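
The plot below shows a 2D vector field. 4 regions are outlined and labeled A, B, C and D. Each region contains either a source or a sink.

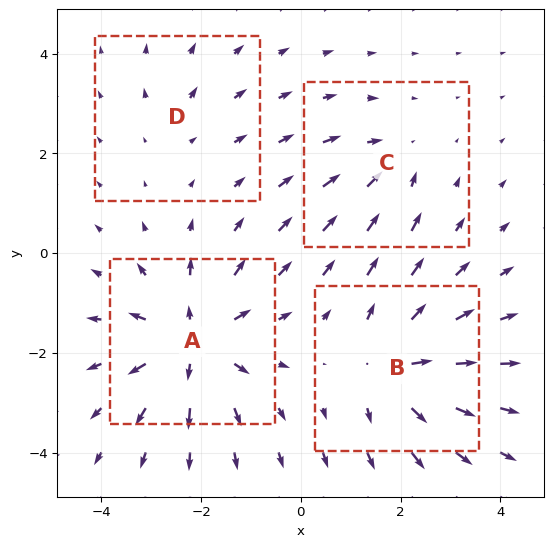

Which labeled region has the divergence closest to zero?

Divergence at each region's feature centre — A: about +7, B: about +5, C: about -3, D: about +2. Region D is closest to zero.

D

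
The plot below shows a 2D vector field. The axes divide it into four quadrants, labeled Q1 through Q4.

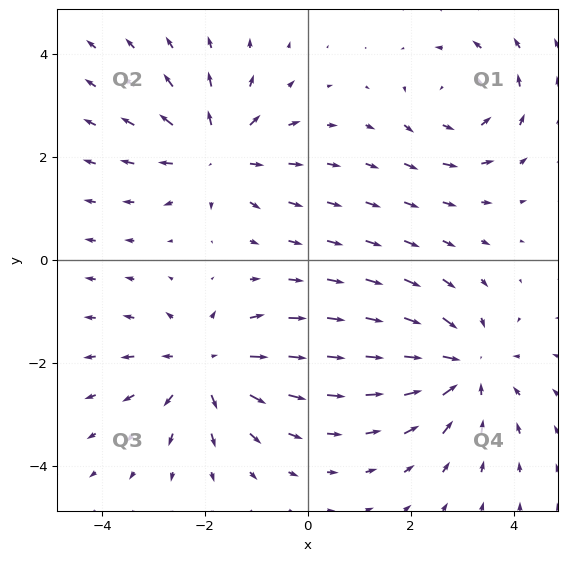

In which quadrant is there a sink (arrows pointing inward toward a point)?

Q4

The sink sits at approximately (3.0, -2.1), which lies in quadrant Q4. The divergence there is about -4, negative as expected for a sink.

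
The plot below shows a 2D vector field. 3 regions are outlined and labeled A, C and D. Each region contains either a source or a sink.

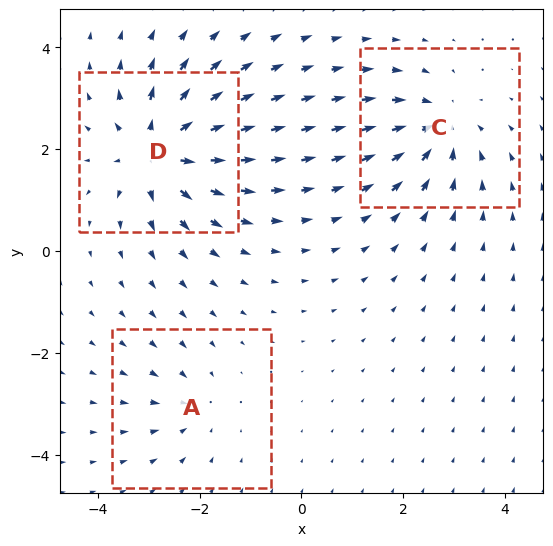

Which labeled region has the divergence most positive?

D

Divergence at each region's feature centre — A: about -2, C: about -4, D: about +5. Region D is most positive.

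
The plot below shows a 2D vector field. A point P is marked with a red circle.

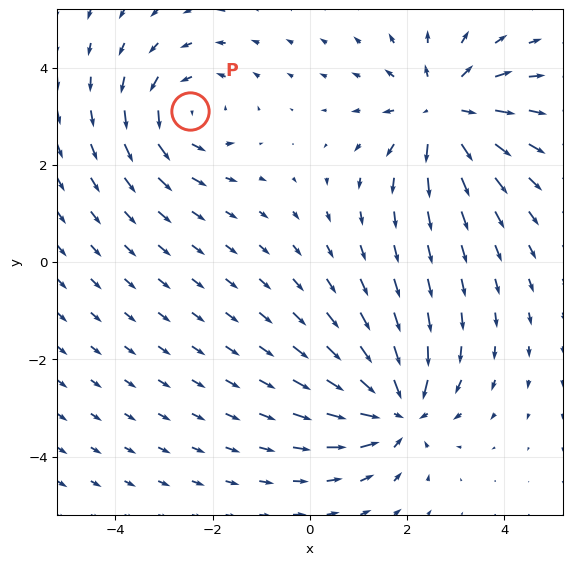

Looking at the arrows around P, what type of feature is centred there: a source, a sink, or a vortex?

At P (-2.5, 3.1) the arrows circulate counterclockwise. Divergence ≈0, curl about +3 — near-zero divergence with nonzero curl is a vortex.

vortex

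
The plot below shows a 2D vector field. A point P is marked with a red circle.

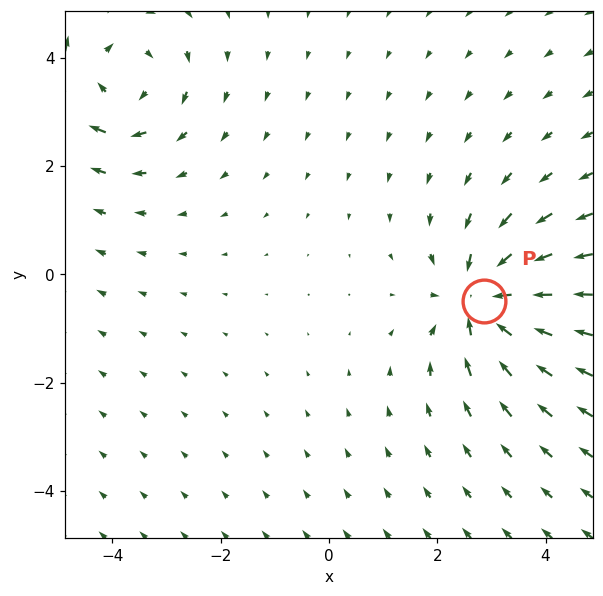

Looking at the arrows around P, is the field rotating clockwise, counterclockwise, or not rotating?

not rotating

Near P at (2.9, -0.5) the arrows show no circulation. The curl there is ≈0.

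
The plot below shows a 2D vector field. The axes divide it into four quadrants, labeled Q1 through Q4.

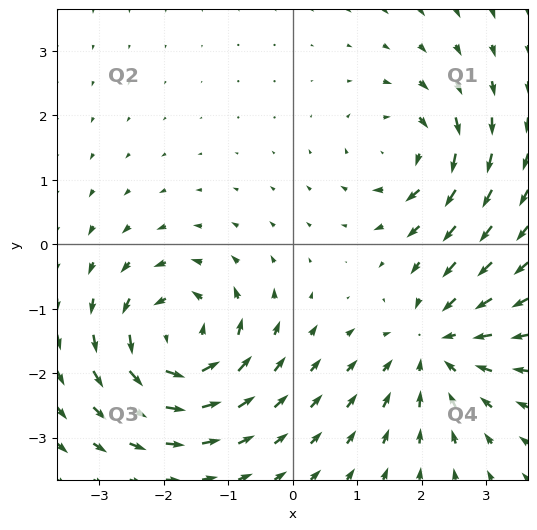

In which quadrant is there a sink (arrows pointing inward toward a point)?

The sink sits at approximately (2.2, -1.6), which lies in quadrant Q4. The divergence there is about -3, negative as expected for a sink.

Q4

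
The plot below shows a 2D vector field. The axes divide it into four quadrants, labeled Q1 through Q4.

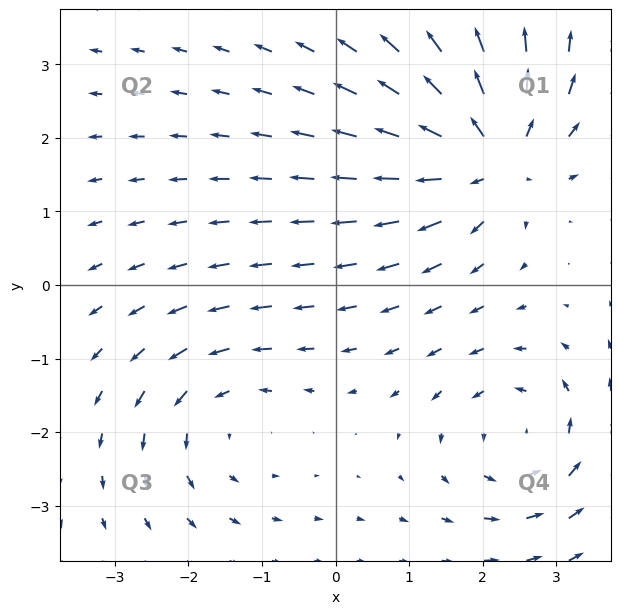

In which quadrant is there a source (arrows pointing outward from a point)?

Q1

The source sits at approximately (2.1, 1.7), which lies in quadrant Q1. The divergence there is about +5, positive as expected for a source.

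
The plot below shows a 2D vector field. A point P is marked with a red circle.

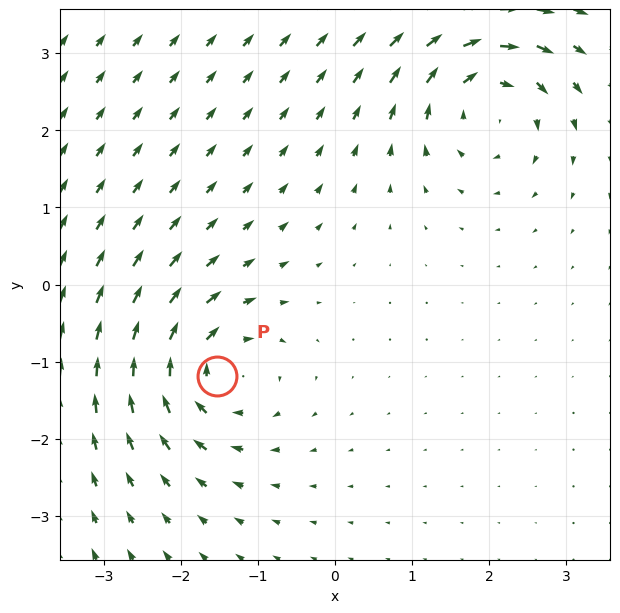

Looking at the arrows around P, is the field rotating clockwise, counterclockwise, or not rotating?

clockwise

Near P at (-1.5, -1.2) the arrows circulate clockwise. The curl (z-component) there is about -4; negative curl means clockwise rotation.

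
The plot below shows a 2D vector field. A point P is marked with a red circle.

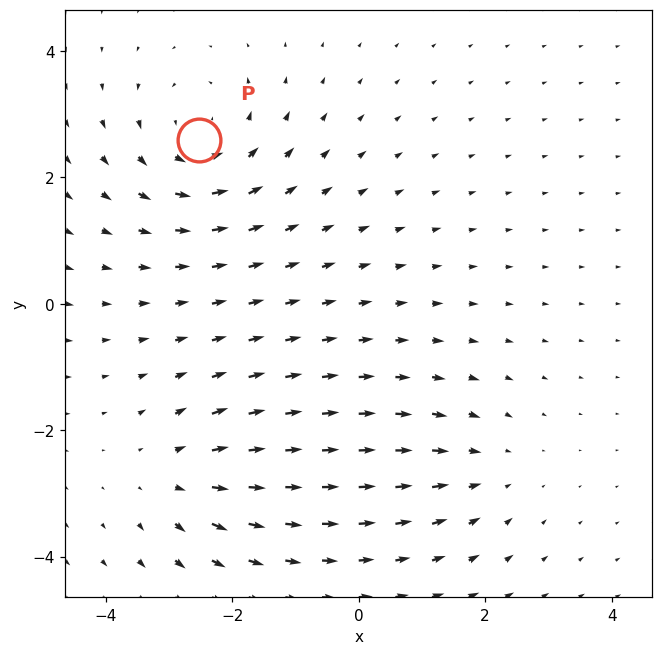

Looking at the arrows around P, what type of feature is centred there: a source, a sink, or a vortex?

vortex

At P (-2.5, 2.6) the arrows circulate counterclockwise. Divergence ≈0, curl about +4 — near-zero divergence with nonzero curl is a vortex.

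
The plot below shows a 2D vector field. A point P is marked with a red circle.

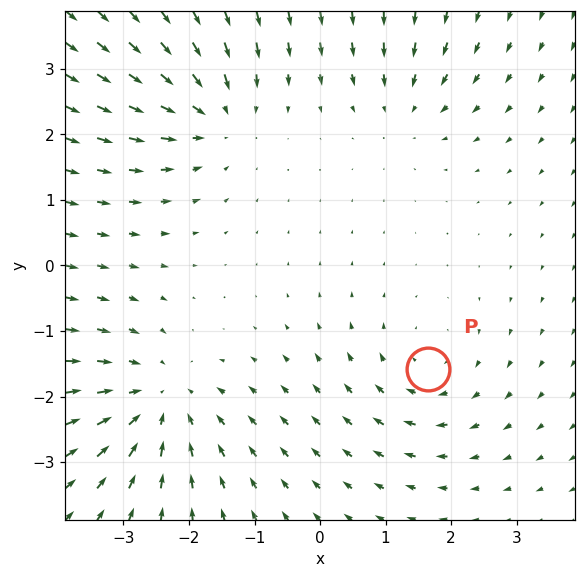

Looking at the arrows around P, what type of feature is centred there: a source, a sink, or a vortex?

At P (1.6, -1.6) the arrows circulate clockwise. Divergence ≈0, curl about -3 — near-zero divergence with nonzero curl is a vortex.

vortex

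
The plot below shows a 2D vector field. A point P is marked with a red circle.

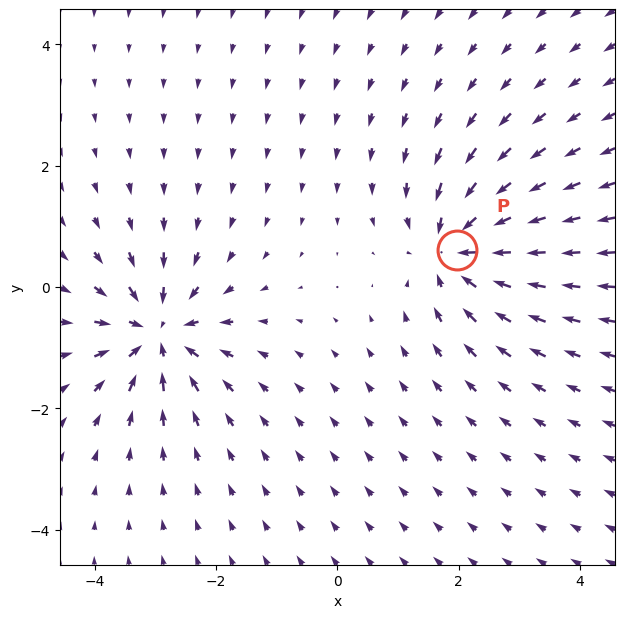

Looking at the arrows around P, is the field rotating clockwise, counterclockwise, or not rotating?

not rotating

Near P at (2.0, 0.6) the arrows show no circulation. The curl there is ≈0.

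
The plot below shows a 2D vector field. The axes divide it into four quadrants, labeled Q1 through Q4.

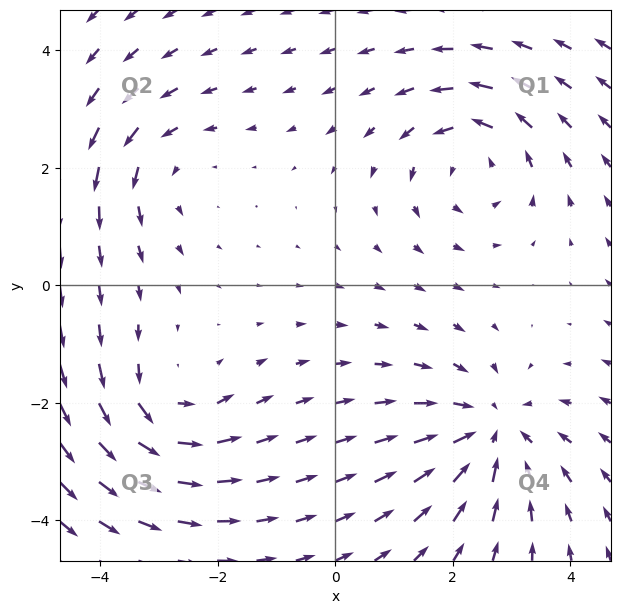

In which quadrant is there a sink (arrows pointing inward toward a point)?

Q4

The sink sits at approximately (2.7, -2.5), which lies in quadrant Q4. The divergence there is about -4, negative as expected for a sink.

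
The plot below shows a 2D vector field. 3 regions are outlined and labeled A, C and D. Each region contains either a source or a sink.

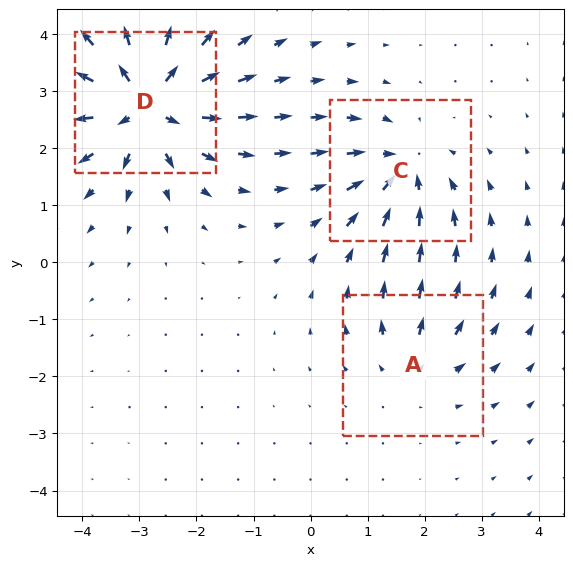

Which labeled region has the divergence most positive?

D

Divergence at each region's feature centre — A: about +2, C: about -4, D: about +6. Region D is most positive.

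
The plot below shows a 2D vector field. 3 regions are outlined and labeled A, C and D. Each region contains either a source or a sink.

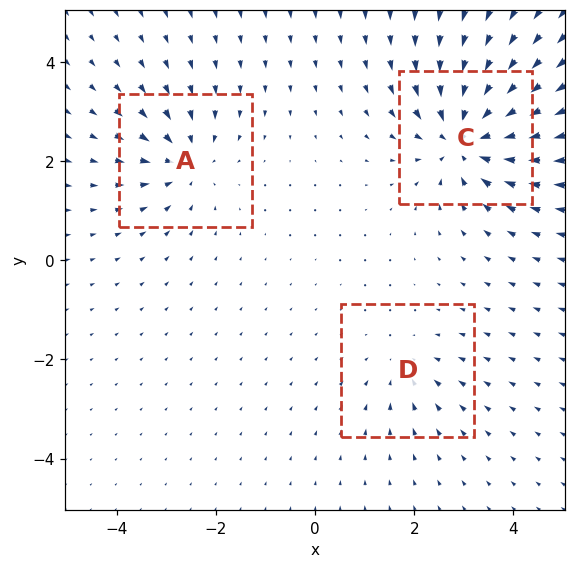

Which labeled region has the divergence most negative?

Divergence at each region's feature centre — A: about -4, C: about -6, D: about -2. Region C is most negative.

C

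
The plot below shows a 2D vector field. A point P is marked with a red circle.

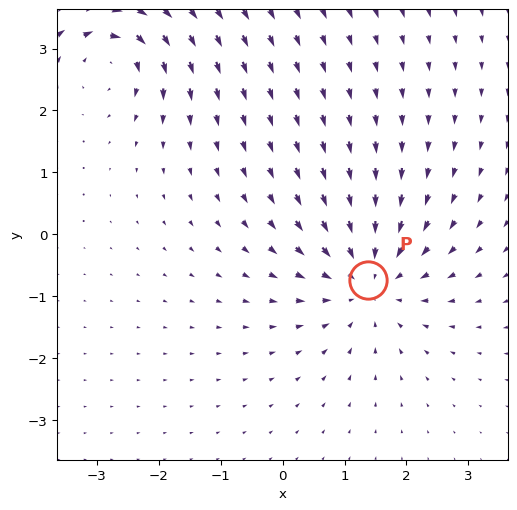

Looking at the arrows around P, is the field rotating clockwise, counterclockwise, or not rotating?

Near P at (1.4, -0.7) the arrows show no circulation. The curl there is ≈0.

not rotating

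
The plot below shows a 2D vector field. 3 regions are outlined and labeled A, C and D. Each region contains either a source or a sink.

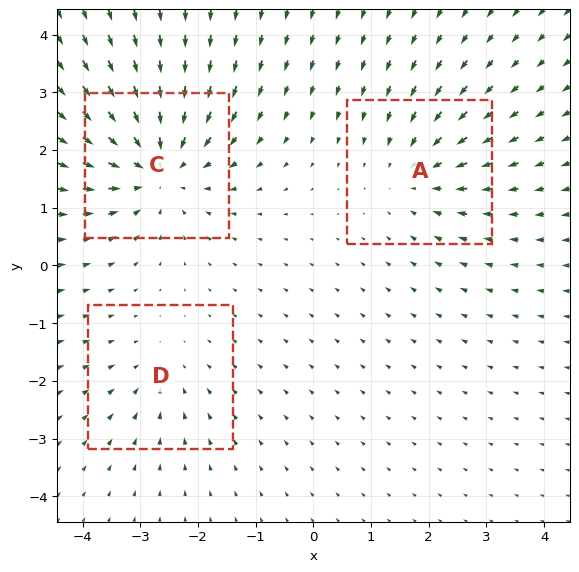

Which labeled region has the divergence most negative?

C

Divergence at each region's feature centre — A: about -3, C: about -4, D: about -2. Region C is most negative.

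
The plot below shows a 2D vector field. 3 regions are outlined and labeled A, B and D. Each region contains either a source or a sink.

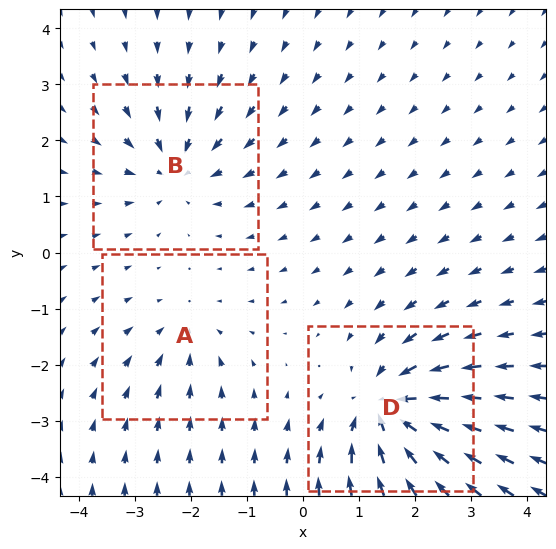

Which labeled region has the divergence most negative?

Divergence at each region's feature centre — A: about -2, B: about -3, D: about -5. Region D is most negative.

D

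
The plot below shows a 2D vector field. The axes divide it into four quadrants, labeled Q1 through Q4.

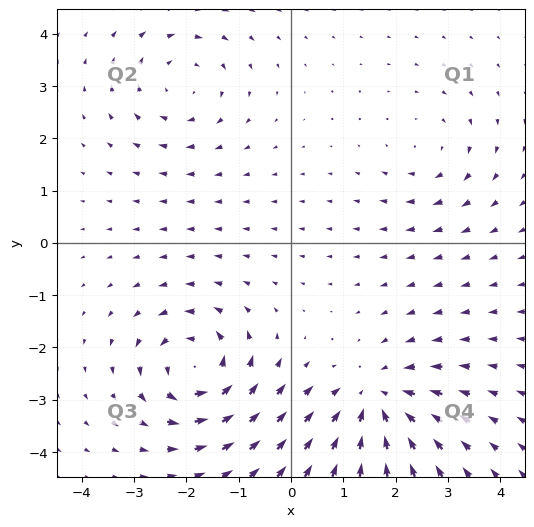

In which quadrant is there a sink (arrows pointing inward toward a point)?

The sink sits at approximately (1.6, -3.0), which lies in quadrant Q4. The divergence there is about -4, negative as expected for a sink.

Q4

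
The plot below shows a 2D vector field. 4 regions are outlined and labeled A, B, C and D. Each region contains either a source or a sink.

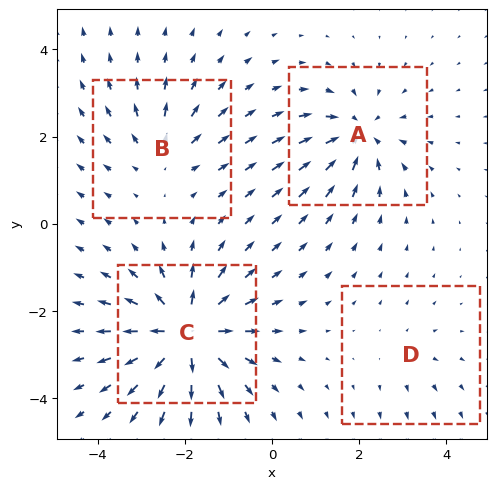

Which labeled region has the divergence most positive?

C

Divergence at each region's feature centre — A: about -6, B: about +4, C: about +8, D: about +2. Region C is most positive.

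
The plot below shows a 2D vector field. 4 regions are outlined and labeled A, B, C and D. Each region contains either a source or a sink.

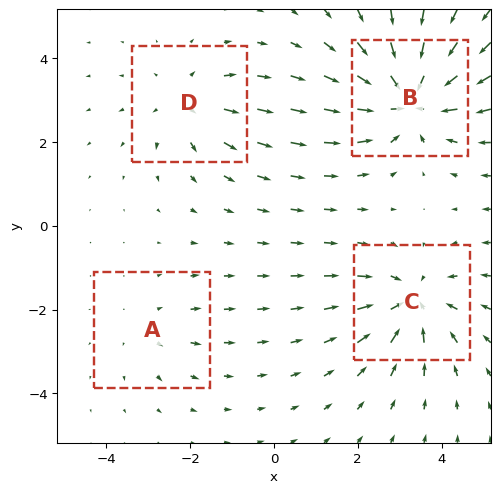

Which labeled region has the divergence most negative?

B

Divergence at each region's feature centre — A: about +2, B: about -6, C: about -4, D: about +3. Region B is most negative.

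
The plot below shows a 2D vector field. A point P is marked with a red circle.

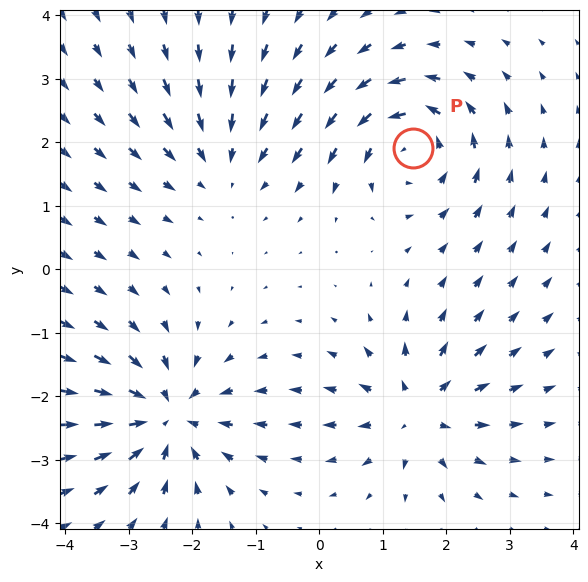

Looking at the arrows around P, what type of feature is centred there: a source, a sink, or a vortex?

At P (1.5, 1.9) the arrows circulate counterclockwise. Divergence ≈0, curl about +5 — near-zero divergence with nonzero curl is a vortex.

vortex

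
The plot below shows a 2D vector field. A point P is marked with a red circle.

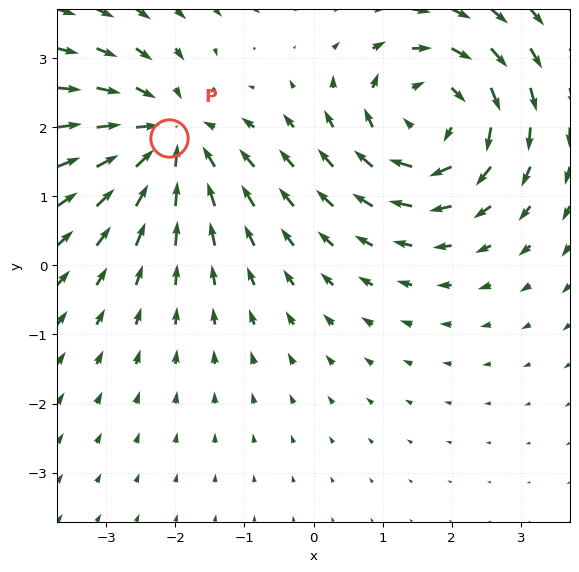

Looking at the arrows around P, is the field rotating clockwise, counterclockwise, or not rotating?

not rotating

Near P at (-2.1, 1.8) the arrows show no circulation. The curl there is ≈0.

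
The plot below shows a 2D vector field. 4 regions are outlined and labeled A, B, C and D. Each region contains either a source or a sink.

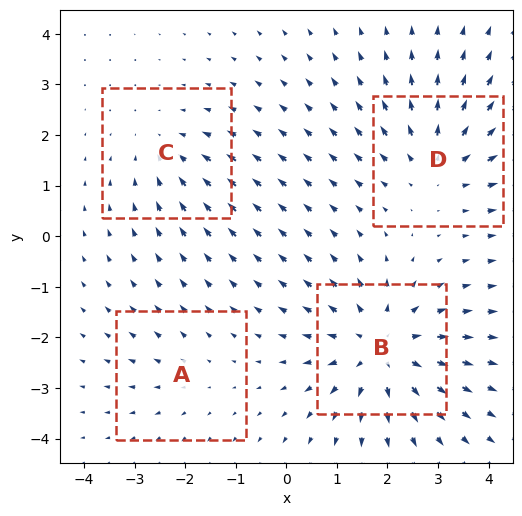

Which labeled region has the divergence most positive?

B

Divergence at each region's feature centre — A: about +2, B: about +6, C: about -3, D: about +4. Region B is most positive.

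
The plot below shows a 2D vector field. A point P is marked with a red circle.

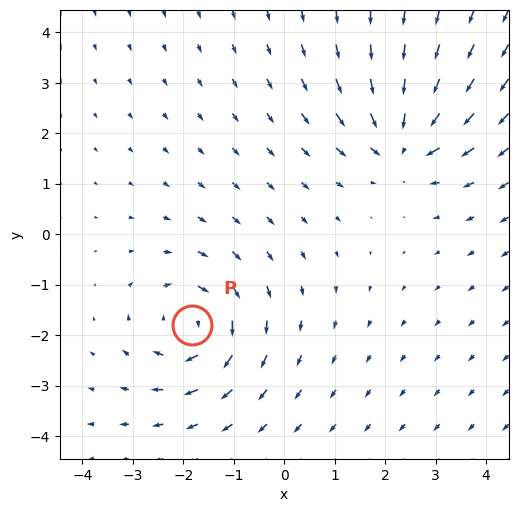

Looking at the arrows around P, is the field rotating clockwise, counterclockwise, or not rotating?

clockwise

Near P at (-1.8, -1.8) the arrows circulate clockwise. The curl (z-component) there is about -3; negative curl means clockwise rotation.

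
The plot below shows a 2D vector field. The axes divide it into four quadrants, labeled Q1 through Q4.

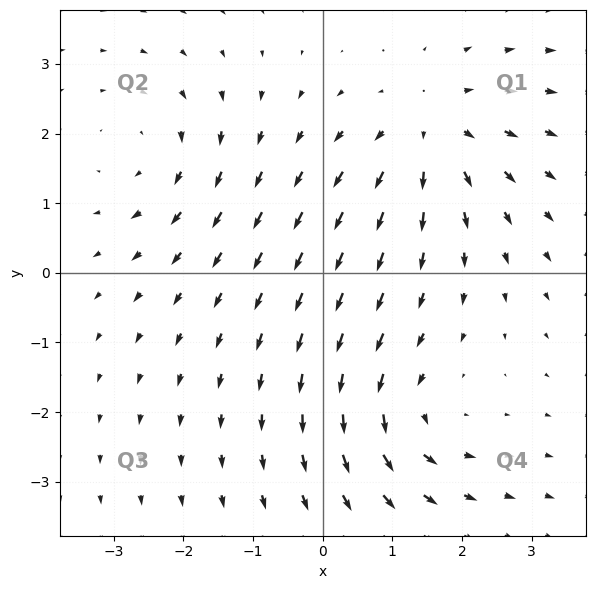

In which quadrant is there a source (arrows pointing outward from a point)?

Q1

The source sits at approximately (1.6, 2.0), which lies in quadrant Q1. The divergence there is about +3, positive as expected for a source.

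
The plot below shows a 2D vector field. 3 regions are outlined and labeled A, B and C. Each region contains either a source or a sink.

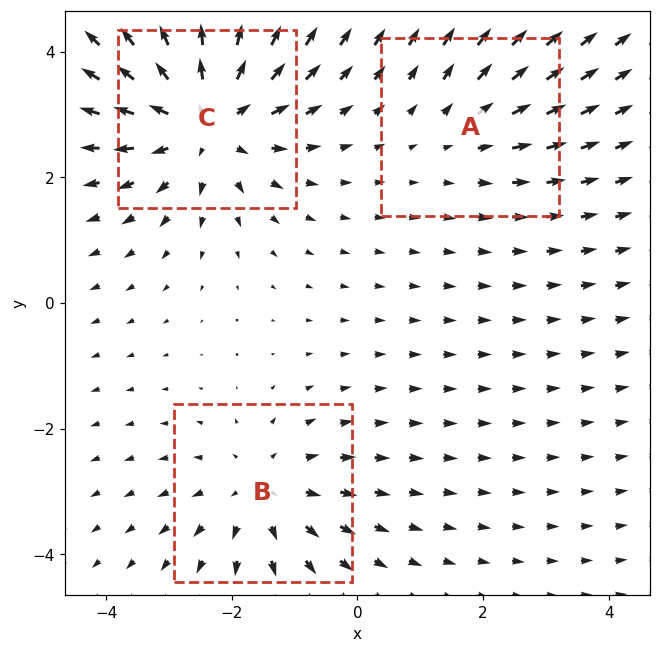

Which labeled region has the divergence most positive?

Divergence at each region's feature centre — A: about +2, B: about +3, C: about +4. Region C is most positive.

C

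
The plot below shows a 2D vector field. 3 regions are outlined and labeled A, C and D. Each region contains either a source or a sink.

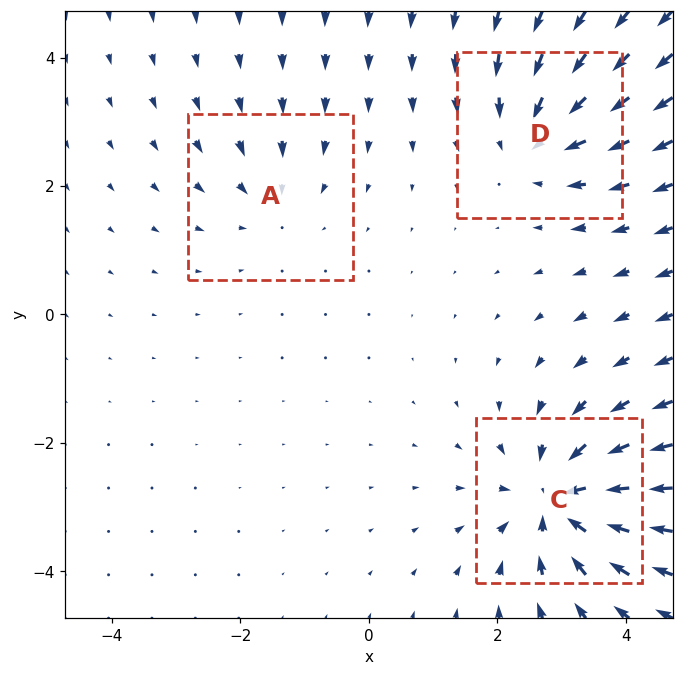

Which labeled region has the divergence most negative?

C

Divergence at each region's feature centre — A: about -2, C: about -5, D: about -4. Region C is most negative.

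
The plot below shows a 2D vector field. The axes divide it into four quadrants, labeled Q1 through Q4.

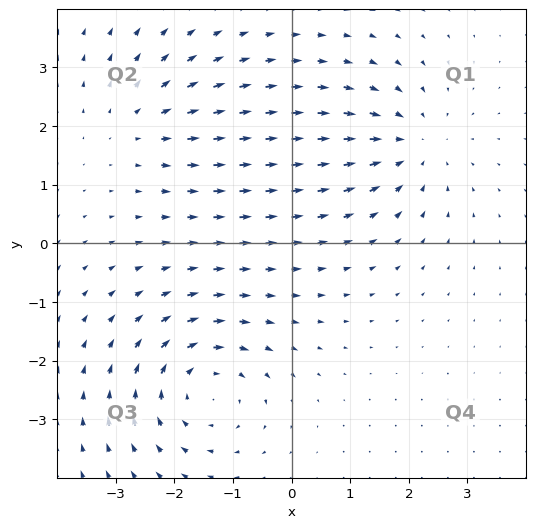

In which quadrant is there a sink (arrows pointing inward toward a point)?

The sink sits at approximately (2.1, 1.7), which lies in quadrant Q1. The divergence there is about -4, negative as expected for a sink.

Q1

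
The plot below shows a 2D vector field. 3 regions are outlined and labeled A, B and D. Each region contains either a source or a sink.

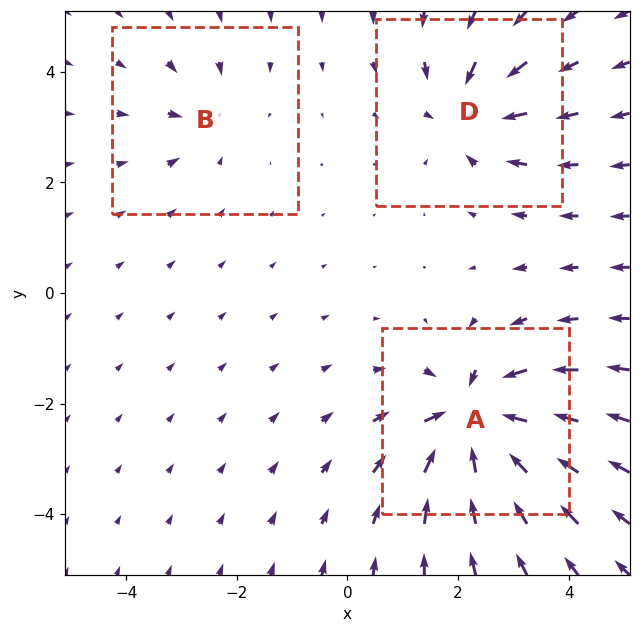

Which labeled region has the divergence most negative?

A

Divergence at each region's feature centre — A: about -6, B: about -2, D: about -4. Region A is most negative.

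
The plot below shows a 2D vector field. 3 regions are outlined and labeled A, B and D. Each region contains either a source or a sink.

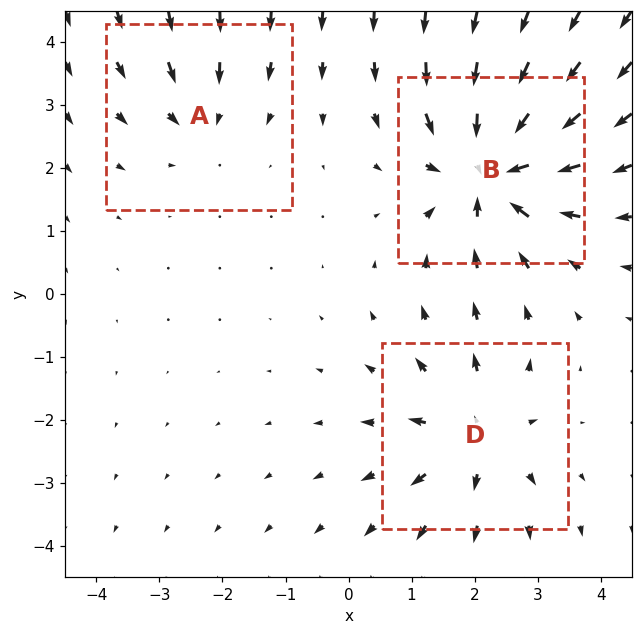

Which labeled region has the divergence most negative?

Divergence at each region's feature centre — A: about -3, B: about -6, D: about +4. Region B is most negative.

B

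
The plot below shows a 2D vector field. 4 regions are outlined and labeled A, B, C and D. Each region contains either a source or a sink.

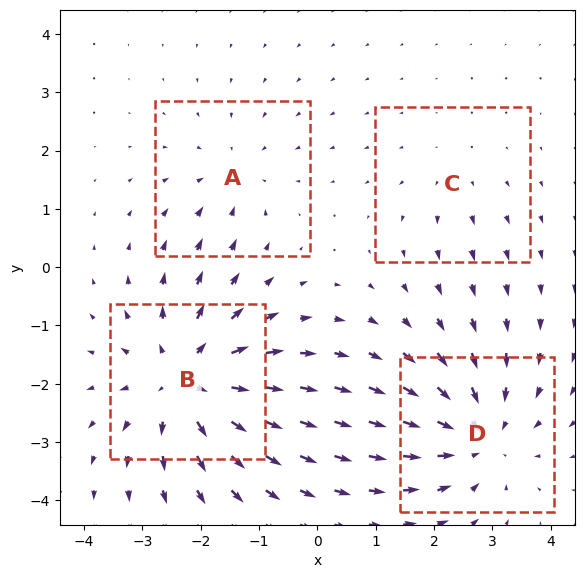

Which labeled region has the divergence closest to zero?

Divergence at each region's feature centre — A: about -3, B: about +6, C: about +2, D: about -5. Region C is closest to zero.

C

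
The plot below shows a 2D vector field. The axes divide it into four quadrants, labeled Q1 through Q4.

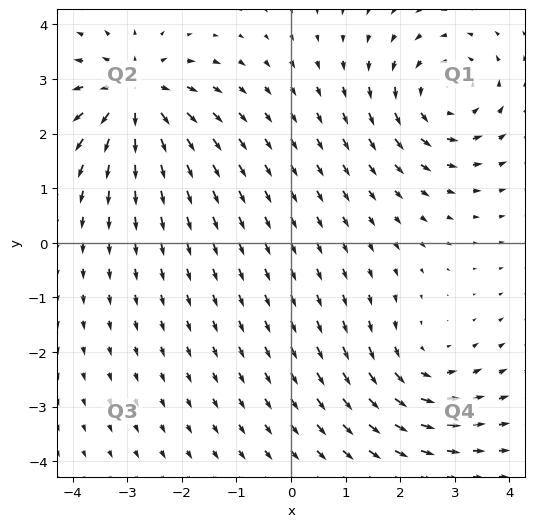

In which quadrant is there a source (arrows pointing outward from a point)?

Q2

The source sits at approximately (-2.9, 2.7), which lies in quadrant Q2. The divergence there is about +6, positive as expected for a source.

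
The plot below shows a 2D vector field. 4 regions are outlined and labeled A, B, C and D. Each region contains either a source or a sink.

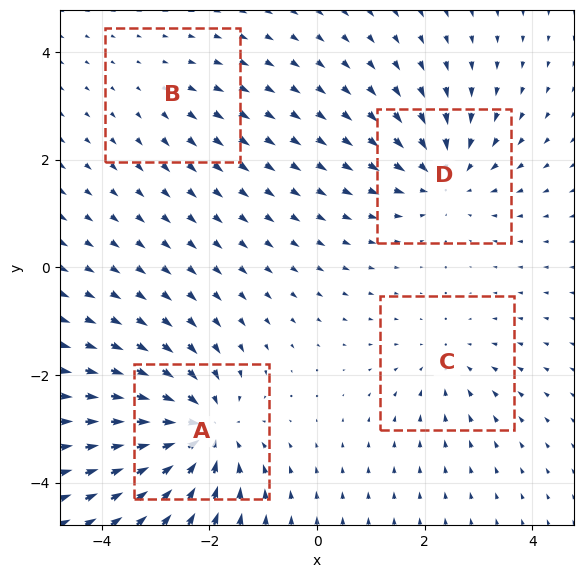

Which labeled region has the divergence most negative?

A

Divergence at each region's feature centre — A: about -7, B: about +2, C: about -3, D: about -5. Region A is most negative.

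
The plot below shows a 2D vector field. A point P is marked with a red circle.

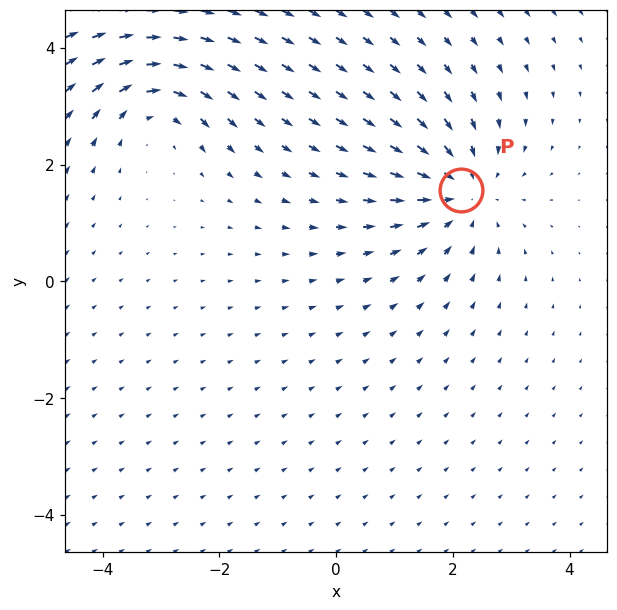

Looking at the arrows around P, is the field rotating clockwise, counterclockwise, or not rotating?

not rotating

Near P at (2.1, 1.6) the arrows show no circulation. The curl there is ≈0.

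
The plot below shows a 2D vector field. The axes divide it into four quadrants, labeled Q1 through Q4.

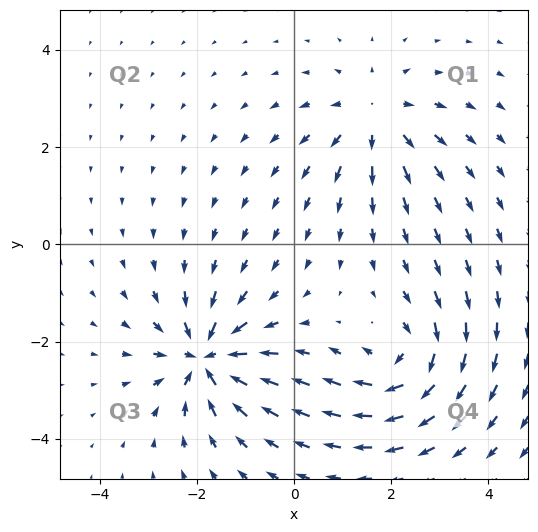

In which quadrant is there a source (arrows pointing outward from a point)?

Q1

The source sits at approximately (1.7, 2.6), which lies in quadrant Q1. The divergence there is about +3, positive as expected for a source.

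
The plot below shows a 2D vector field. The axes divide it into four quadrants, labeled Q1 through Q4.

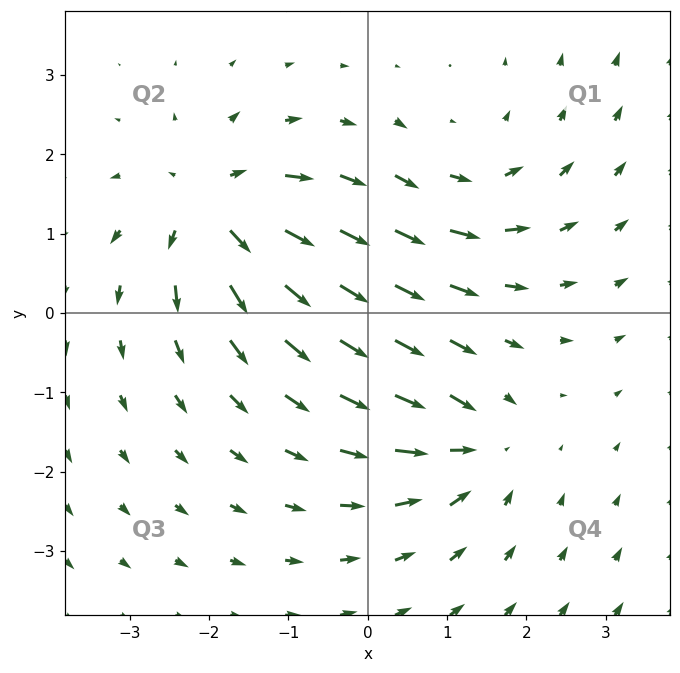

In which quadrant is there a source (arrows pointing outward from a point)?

The source sits at approximately (-1.9, 1.3), which lies in quadrant Q2. The divergence there is about +5, positive as expected for a source.

Q2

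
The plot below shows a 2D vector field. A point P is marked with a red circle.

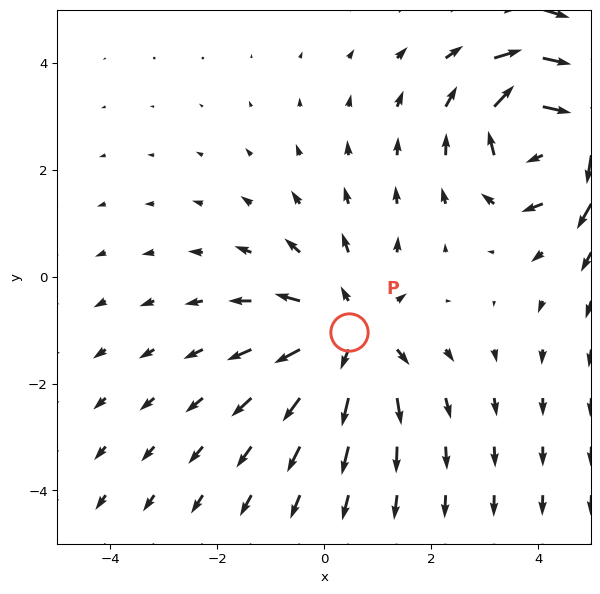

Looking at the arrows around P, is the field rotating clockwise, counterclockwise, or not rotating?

not rotating

Near P at (0.5, -1.0) the arrows show no circulation. The curl there is ≈0.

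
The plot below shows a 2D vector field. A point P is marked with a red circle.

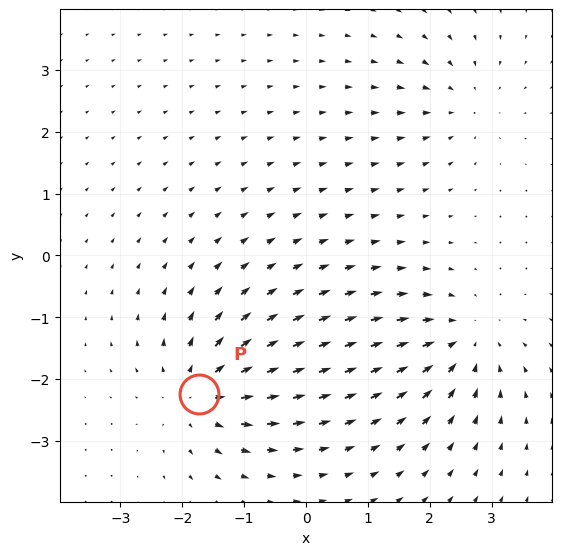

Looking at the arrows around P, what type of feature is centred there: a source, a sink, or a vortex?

source

At P (-1.7, -2.2) the arrows spread outward. Divergence about +6, curl ≈0 — positive divergence with near-zero curl is a source.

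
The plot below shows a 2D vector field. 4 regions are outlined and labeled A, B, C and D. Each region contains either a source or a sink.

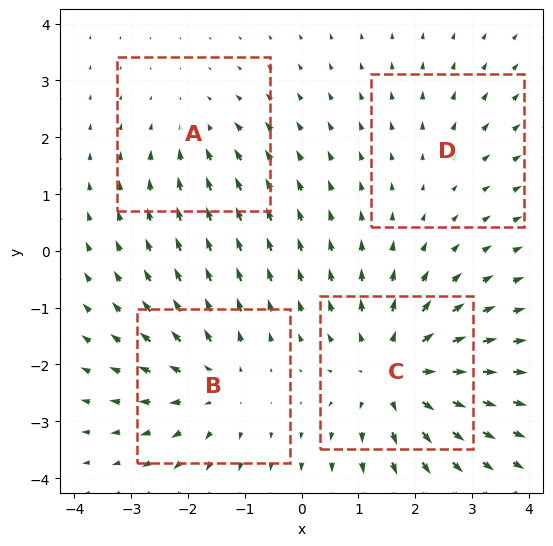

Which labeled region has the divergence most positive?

C

Divergence at each region's feature centre — A: about -3, B: about +4, C: about +6, D: about +2. Region C is most positive.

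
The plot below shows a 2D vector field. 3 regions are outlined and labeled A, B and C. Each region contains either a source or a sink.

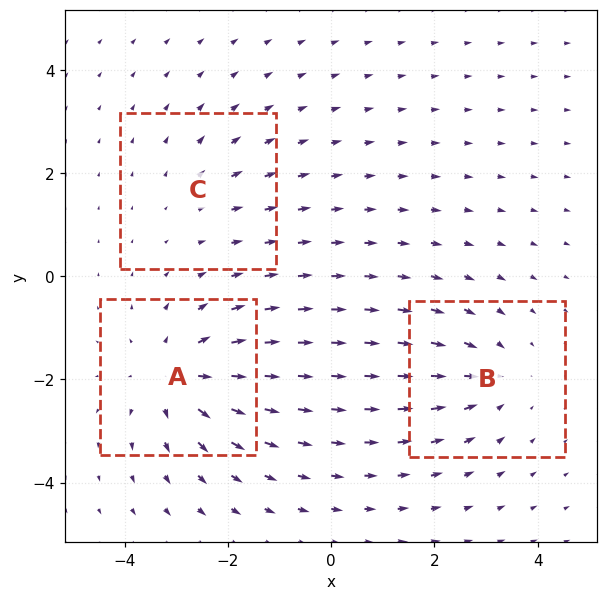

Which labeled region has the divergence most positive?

A

Divergence at each region's feature centre — A: about +4, B: about -3, C: about +2. Region A is most positive.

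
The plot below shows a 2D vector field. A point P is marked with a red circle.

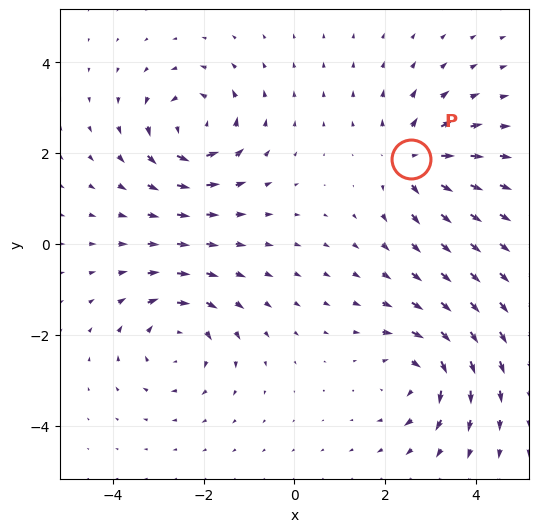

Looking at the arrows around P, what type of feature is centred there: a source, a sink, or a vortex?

At P (2.6, 1.9) the arrows spread outward. Divergence about +4, curl ≈0 — positive divergence with near-zero curl is a source.

source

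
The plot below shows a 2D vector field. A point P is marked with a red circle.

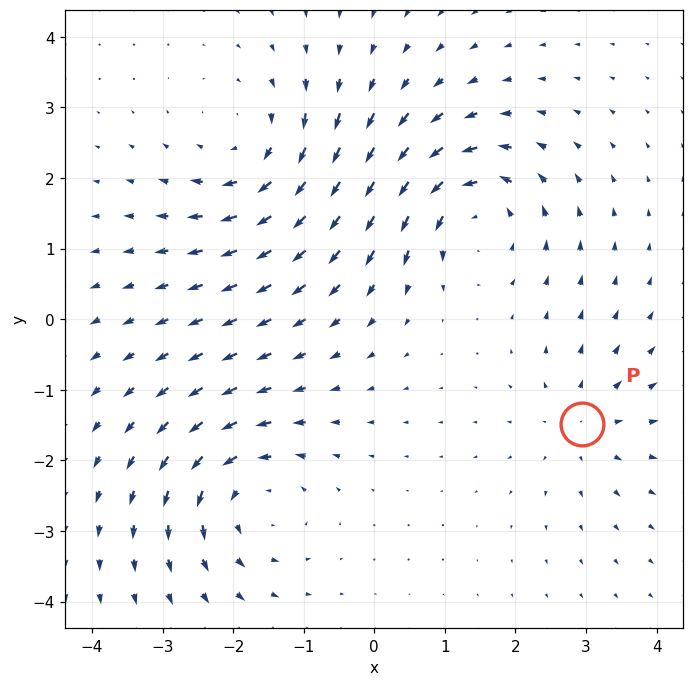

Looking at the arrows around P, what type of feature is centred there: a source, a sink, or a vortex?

At P (2.9, -1.5) the arrows spread outward. Divergence about +3, curl ≈0 — positive divergence with near-zero curl is a source.

source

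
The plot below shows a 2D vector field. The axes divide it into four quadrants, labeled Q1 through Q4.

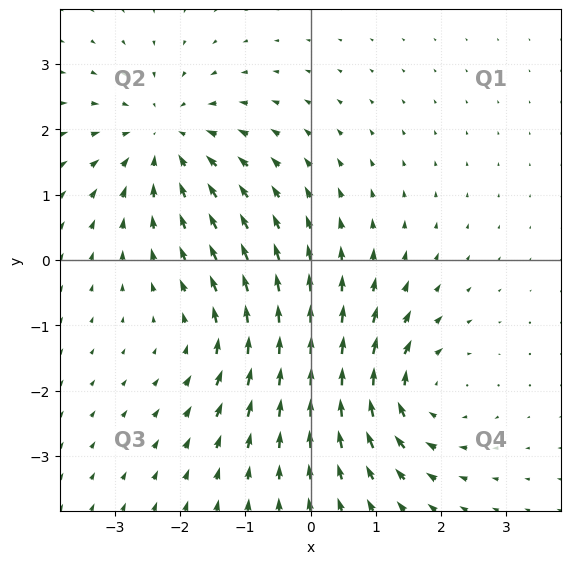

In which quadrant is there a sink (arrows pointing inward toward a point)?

The sink sits at approximately (-2.2, 1.8), which lies in quadrant Q2. The divergence there is about -3, negative as expected for a sink.

Q2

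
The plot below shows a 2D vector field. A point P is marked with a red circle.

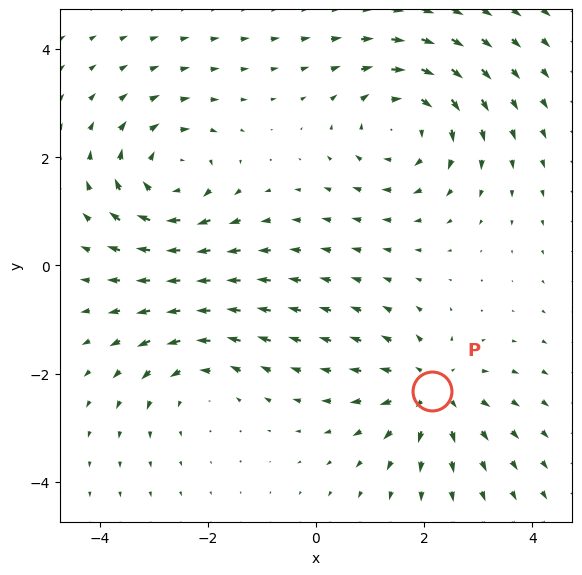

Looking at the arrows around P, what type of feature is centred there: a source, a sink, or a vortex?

At P (2.1, -2.3) the arrows spread outward. Divergence about +4, curl ≈0 — positive divergence with near-zero curl is a source.

source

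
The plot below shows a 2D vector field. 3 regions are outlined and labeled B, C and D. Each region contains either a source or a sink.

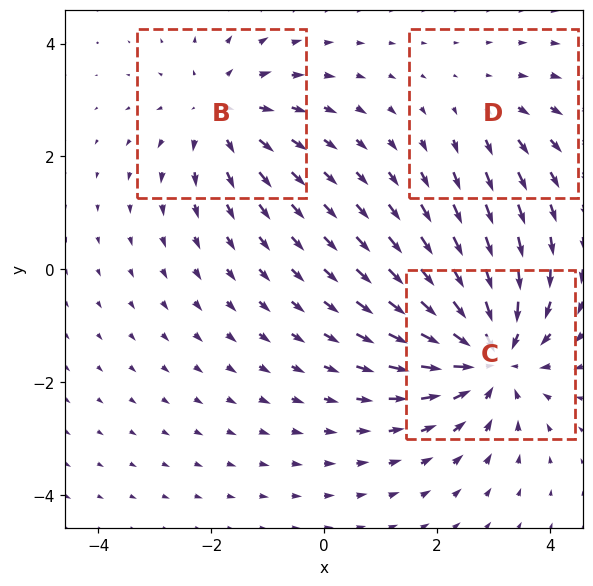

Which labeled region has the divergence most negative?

C

Divergence at each region's feature centre — B: about +3, C: about -5, D: about +2. Region C is most negative.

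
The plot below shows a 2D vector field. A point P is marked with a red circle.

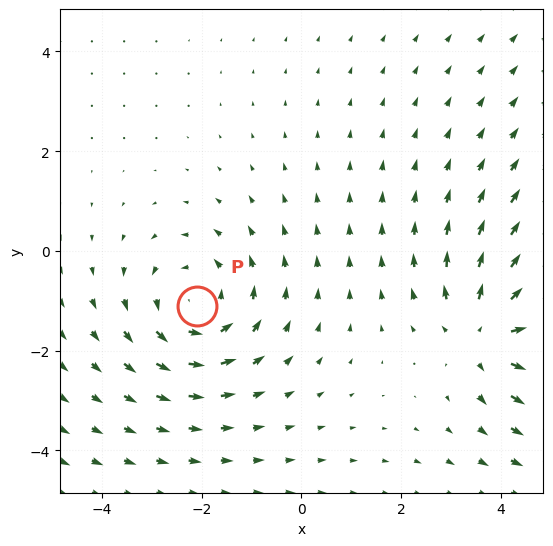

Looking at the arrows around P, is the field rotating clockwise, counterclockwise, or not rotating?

Near P at (-2.1, -1.1) the arrows circulate counterclockwise. The curl (z-component) there is about +3; positive curl means counterclockwise rotation.

counterclockwise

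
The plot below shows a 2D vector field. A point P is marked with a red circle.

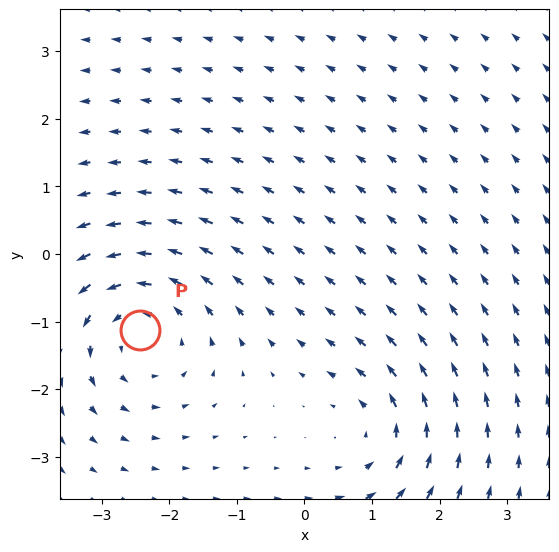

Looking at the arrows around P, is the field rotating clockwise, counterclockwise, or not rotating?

Near P at (-2.4, -1.1) the arrows circulate counterclockwise. The curl (z-component) there is about +4; positive curl means counterclockwise rotation.

counterclockwise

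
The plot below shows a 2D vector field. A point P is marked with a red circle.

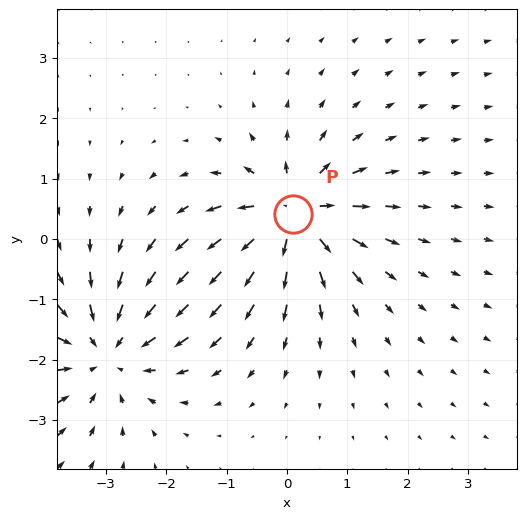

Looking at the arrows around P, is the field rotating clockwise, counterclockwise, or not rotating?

Near P at (0.1, 0.4) the arrows show no circulation. The curl there is ≈0.

not rotating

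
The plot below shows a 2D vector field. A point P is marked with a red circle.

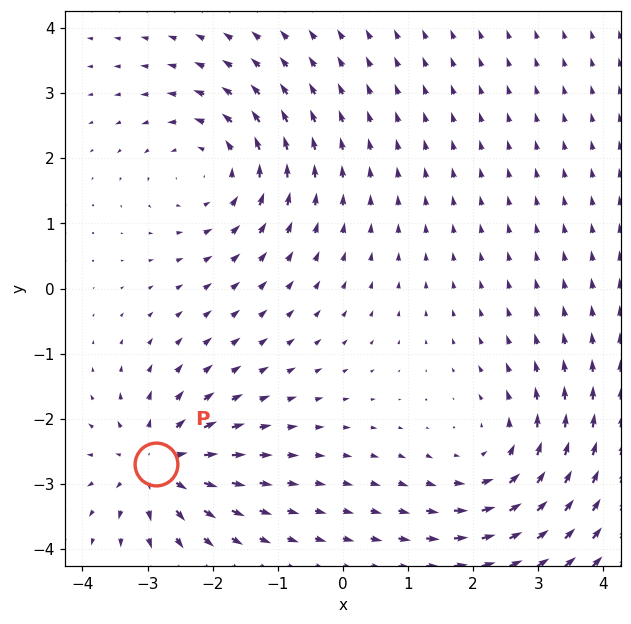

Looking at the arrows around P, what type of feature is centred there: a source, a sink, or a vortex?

source

At P (-2.9, -2.7) the arrows spread outward. Divergence about +6, curl ≈0 — positive divergence with near-zero curl is a source.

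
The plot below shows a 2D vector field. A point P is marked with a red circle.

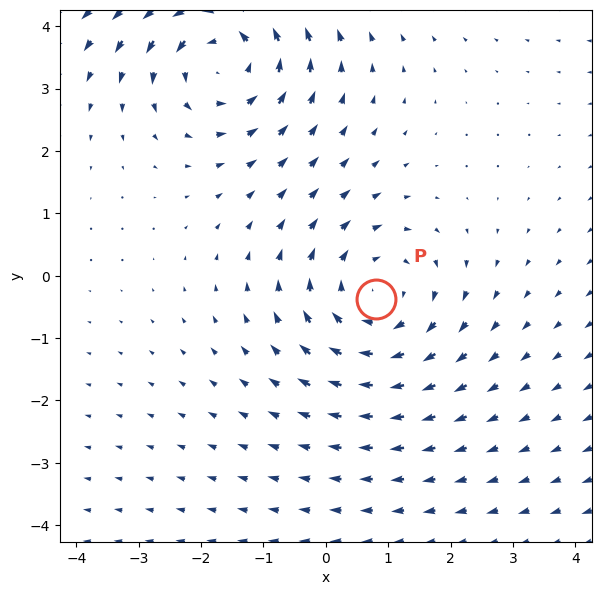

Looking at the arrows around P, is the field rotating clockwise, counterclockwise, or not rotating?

clockwise

Near P at (0.8, -0.4) the arrows circulate clockwise. The curl (z-component) there is about -3; negative curl means clockwise rotation.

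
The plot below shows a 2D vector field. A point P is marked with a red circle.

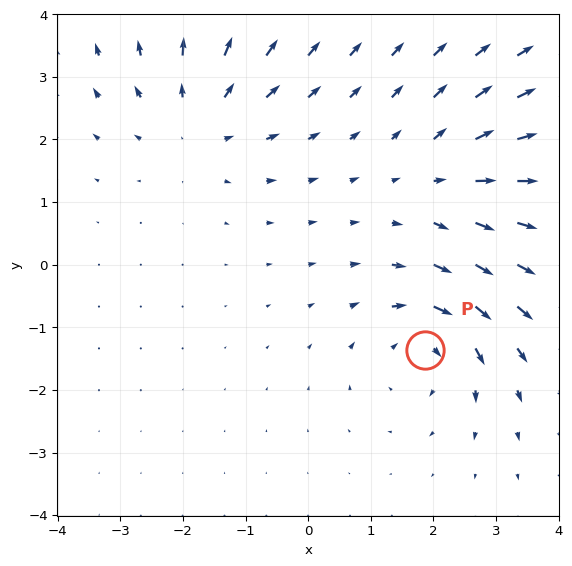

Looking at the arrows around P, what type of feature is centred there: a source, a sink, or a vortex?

vortex

At P (1.9, -1.4) the arrows circulate clockwise. Divergence ≈0, curl about -5 — near-zero divergence with nonzero curl is a vortex.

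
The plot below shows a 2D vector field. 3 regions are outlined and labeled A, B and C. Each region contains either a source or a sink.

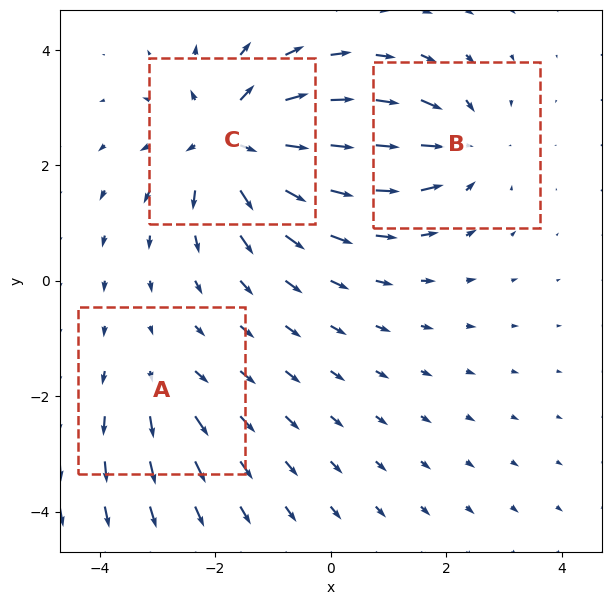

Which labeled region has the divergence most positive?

Divergence at each region's feature centre — A: about +2, B: about -3, C: about +5. Region C is most positive.

C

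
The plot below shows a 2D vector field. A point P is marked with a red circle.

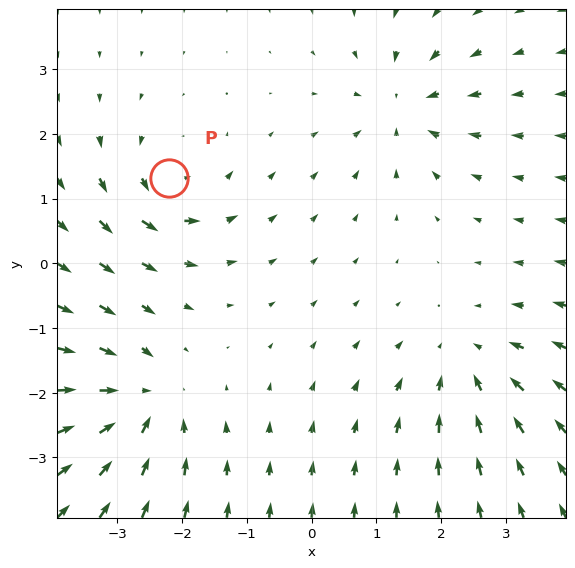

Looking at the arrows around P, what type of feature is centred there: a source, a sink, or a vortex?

vortex

At P (-2.2, 1.3) the arrows circulate counterclockwise. Divergence ≈0, curl about +5 — near-zero divergence with nonzero curl is a vortex.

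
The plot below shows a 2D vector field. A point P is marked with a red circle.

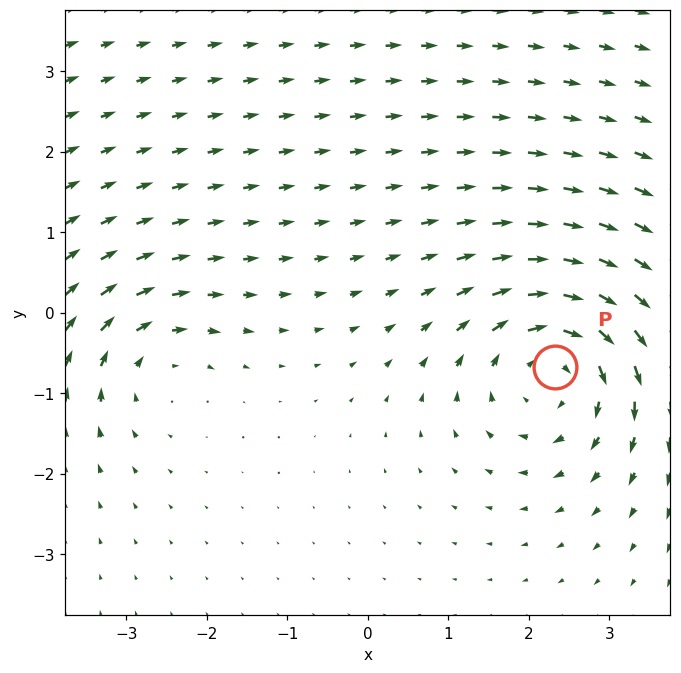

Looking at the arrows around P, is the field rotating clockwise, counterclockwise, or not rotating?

Near P at (2.3, -0.7) the arrows circulate clockwise. The curl (z-component) there is about -5; negative curl means clockwise rotation.

clockwise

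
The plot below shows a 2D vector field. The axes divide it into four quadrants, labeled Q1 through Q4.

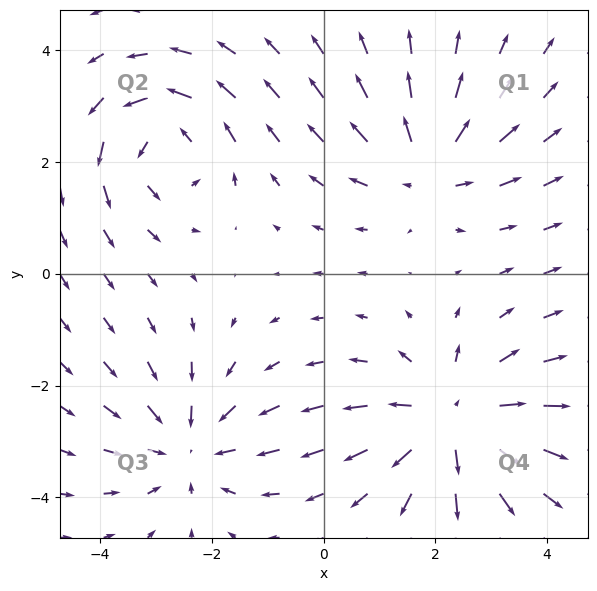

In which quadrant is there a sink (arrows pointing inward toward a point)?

The sink sits at approximately (-2.4, -3.1), which lies in quadrant Q3. The divergence there is about -3, negative as expected for a sink.

Q3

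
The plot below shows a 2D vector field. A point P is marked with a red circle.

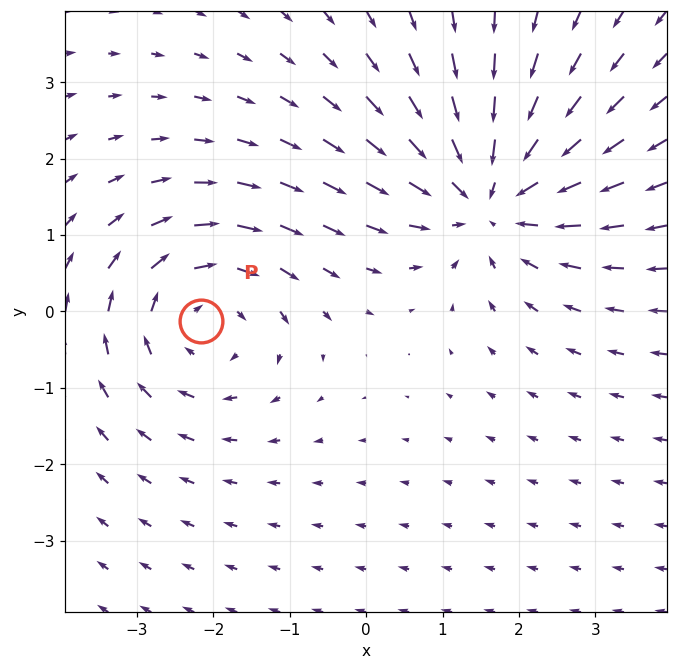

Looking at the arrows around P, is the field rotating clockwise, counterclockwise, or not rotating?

Near P at (-2.2, -0.1) the arrows circulate clockwise. The curl (z-component) there is about -3; negative curl means clockwise rotation.

clockwise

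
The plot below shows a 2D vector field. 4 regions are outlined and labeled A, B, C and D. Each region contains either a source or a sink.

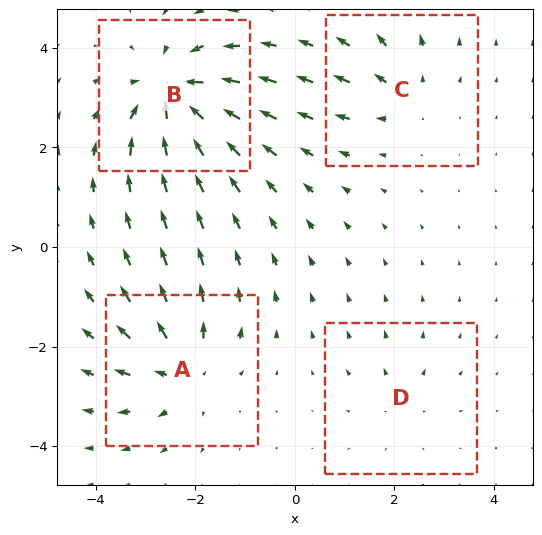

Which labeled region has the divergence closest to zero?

D

Divergence at each region's feature centre — A: about +6, B: about -8, C: about +4, D: about +2. Region D is closest to zero.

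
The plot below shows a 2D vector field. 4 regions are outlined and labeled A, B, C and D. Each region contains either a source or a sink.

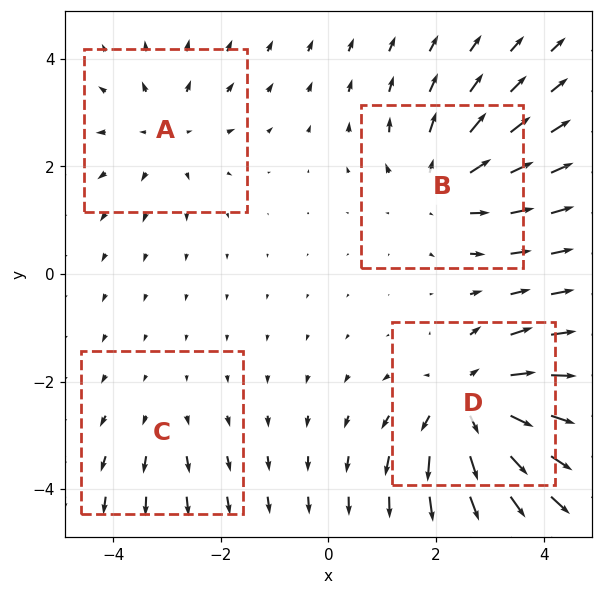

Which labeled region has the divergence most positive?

Divergence at each region's feature centre — A: about +3, B: about +5, C: about +2, D: about +7. Region D is most positive.

D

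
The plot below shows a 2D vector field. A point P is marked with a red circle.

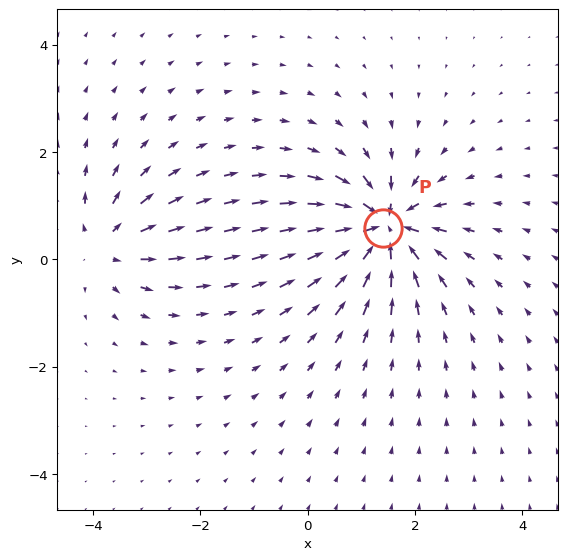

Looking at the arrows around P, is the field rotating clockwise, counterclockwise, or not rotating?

Near P at (1.4, 0.6) the arrows show no circulation. The curl there is ≈0.

not rotating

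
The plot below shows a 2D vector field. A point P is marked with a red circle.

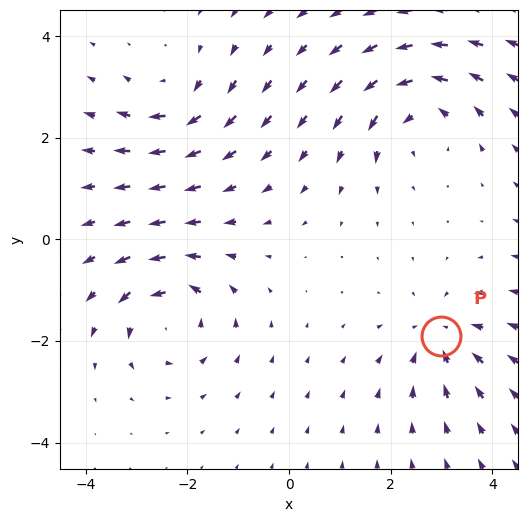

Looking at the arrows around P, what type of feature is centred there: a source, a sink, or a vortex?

At P (3.0, -1.9) the arrows converge inward. Divergence about -4, curl ≈0 — negative divergence with near-zero curl is a sink.

sink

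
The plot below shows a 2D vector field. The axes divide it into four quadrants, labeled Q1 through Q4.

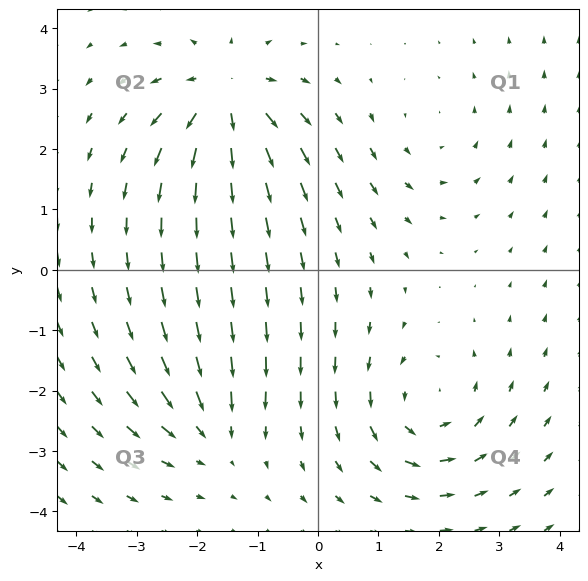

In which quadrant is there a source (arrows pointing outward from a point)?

The source sits at approximately (-1.5, 2.9), which lies in quadrant Q2. The divergence there is about +6, positive as expected for a source.

Q2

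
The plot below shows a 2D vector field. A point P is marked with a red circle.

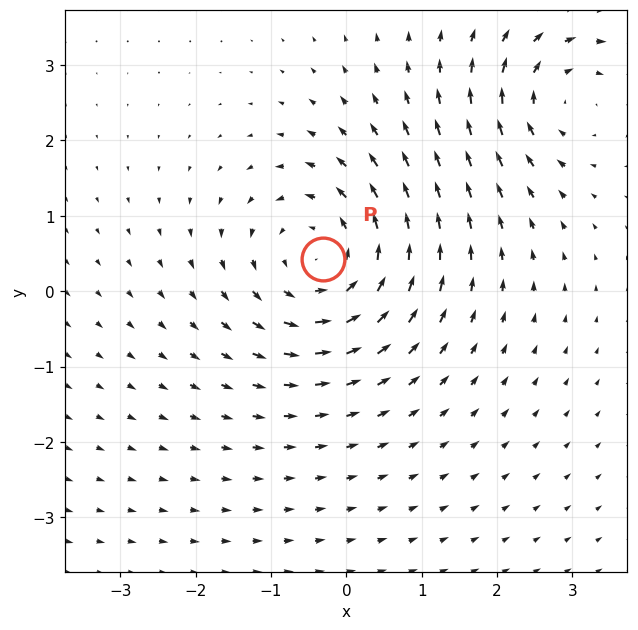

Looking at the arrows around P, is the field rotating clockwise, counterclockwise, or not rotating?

counterclockwise

Near P at (-0.3, 0.4) the arrows circulate counterclockwise. The curl (z-component) there is about +4; positive curl means counterclockwise rotation.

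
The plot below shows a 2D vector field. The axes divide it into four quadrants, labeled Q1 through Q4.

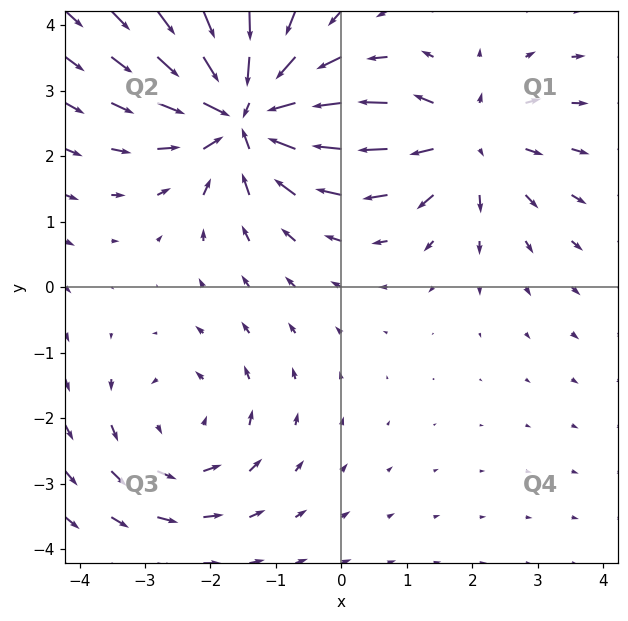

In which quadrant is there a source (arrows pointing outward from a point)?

The source sits at approximately (1.9, 2.2), which lies in quadrant Q1. The divergence there is about +3, positive as expected for a source.

Q1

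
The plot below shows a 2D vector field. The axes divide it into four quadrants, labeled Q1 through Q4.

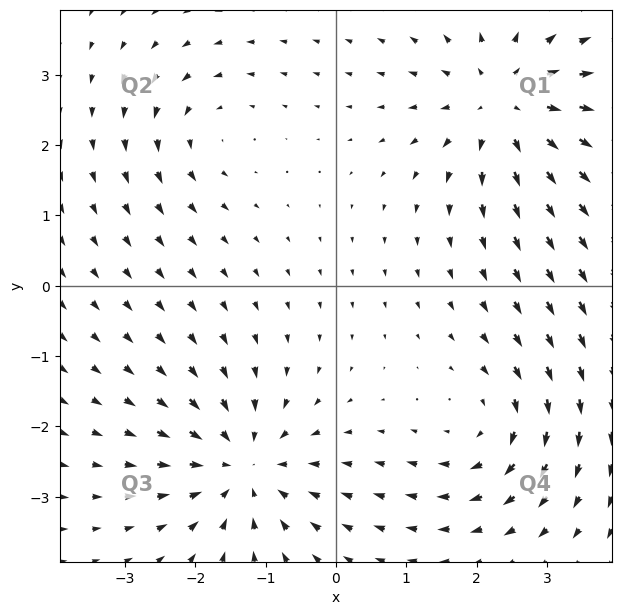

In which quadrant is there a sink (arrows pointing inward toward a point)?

Q3

The sink sits at approximately (-1.3, -2.6), which lies in quadrant Q3. The divergence there is about -5, negative as expected for a sink.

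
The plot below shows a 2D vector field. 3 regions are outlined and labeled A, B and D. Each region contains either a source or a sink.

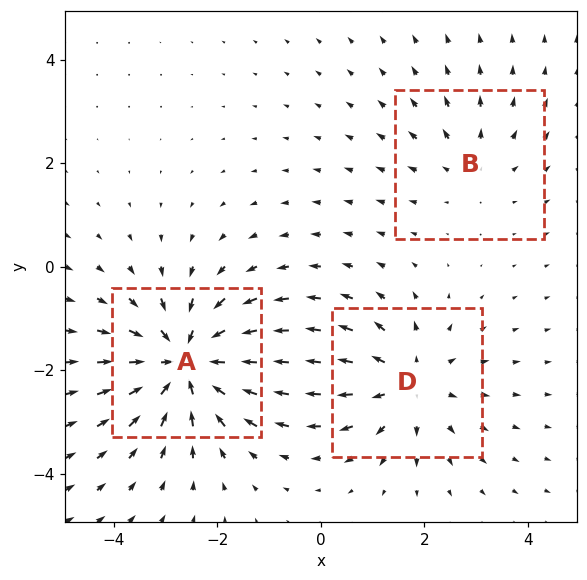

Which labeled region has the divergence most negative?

Divergence at each region's feature centre — A: about -4, B: about +2, D: about +3. Region A is most negative.

A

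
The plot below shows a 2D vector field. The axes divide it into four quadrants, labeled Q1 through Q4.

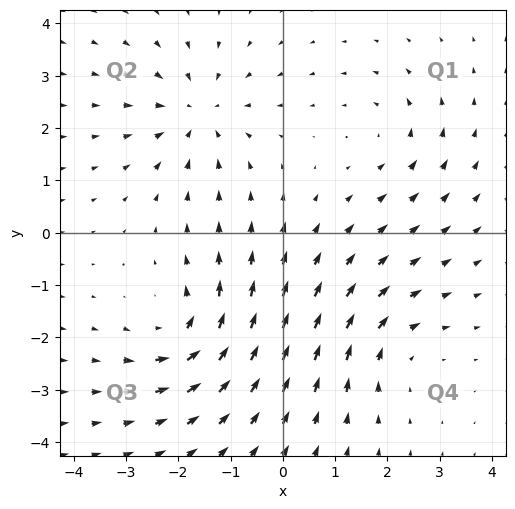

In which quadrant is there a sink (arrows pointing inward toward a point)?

The sink sits at approximately (-1.6, 2.3), which lies in quadrant Q2. The divergence there is about -5, negative as expected for a sink.

Q2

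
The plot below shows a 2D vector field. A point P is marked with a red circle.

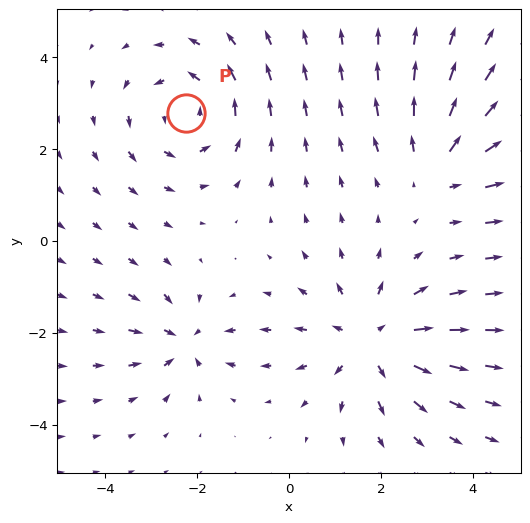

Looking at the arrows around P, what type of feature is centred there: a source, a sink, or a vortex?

At P (-2.2, 2.8) the arrows circulate counterclockwise. Divergence ≈0, curl about +4 — near-zero divergence with nonzero curl is a vortex.

vortex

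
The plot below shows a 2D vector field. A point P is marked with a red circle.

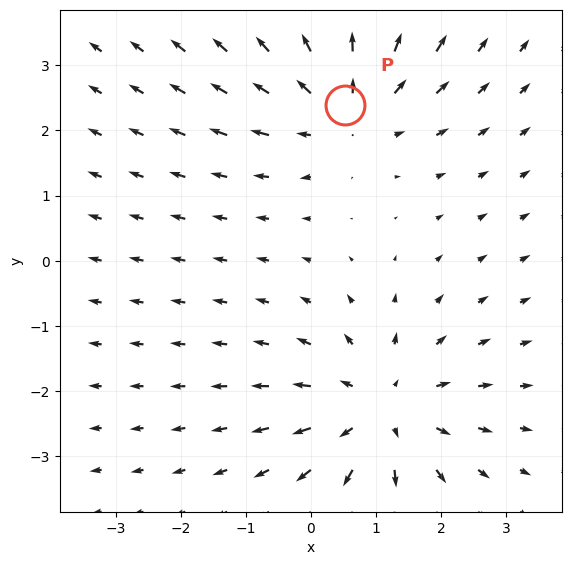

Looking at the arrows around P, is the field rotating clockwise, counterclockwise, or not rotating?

Near P at (0.5, 2.4) the arrows show no circulation. The curl there is ≈0.

not rotating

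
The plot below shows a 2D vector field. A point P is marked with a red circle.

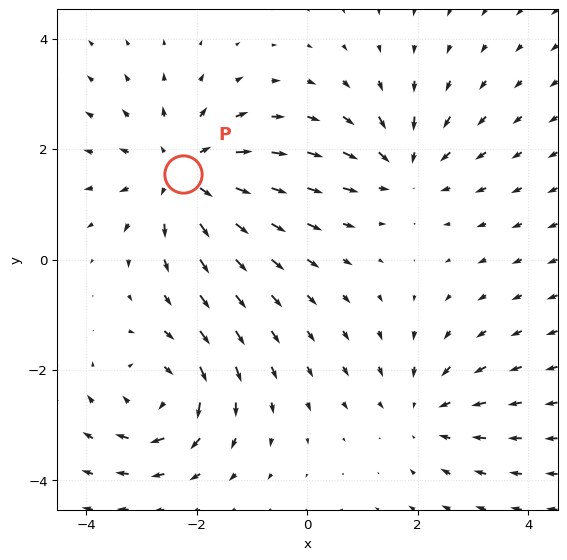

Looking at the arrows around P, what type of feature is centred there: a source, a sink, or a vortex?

source

At P (-2.3, 1.5) the arrows spread outward. Divergence about +4, curl ≈0 — positive divergence with near-zero curl is a source.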